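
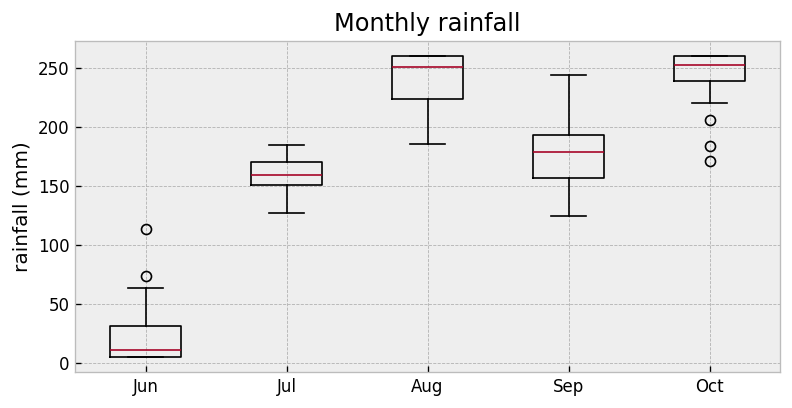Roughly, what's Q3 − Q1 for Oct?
≈ 20

Q3 ≈ 260, Q1 ≈ 240; IQR ≈ 20.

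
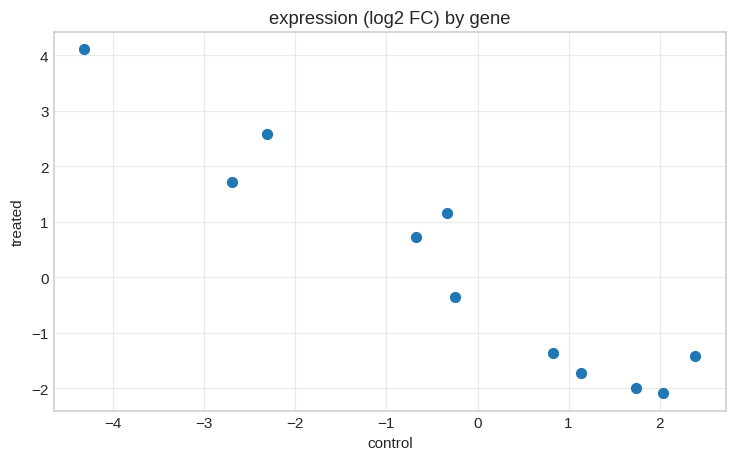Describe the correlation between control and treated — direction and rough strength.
negative, strong

Points are negatively correlated; strong (|r| ≈ 1.0).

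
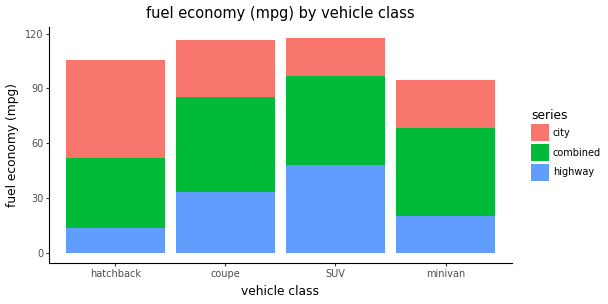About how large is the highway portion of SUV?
highway top ≈ 50, bottom ≈ 0; segment ≈ 50.

≈ 50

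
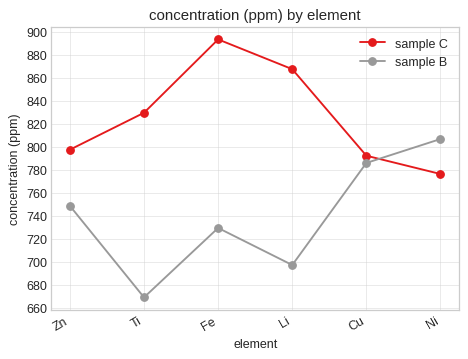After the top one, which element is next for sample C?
Li

Top 3 for sample C: Fe ≈ 900, Li ≈ 860, Ti ≈ 820.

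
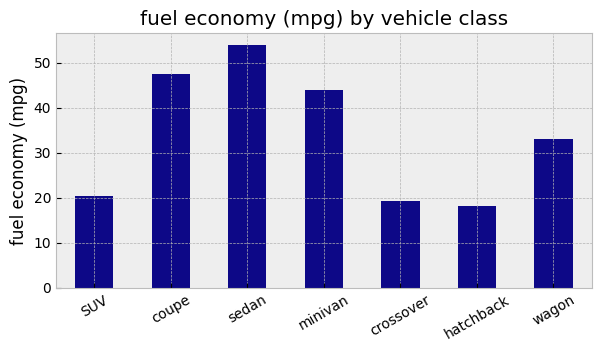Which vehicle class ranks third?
minivan

Top 4: sedan ≈ 55, coupe ≈ 50, minivan ≈ 45, wagon ≈ 35.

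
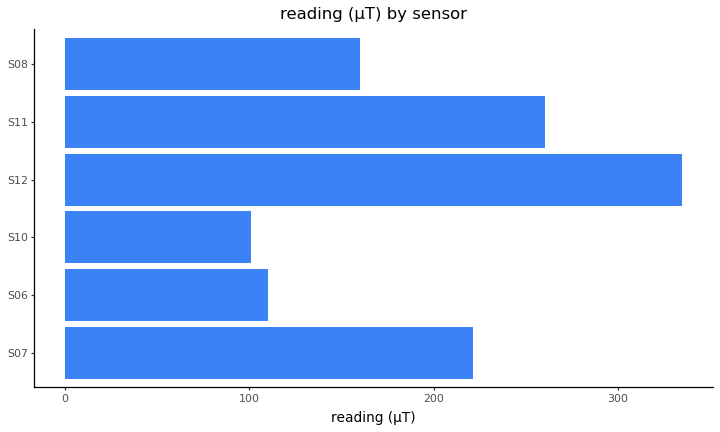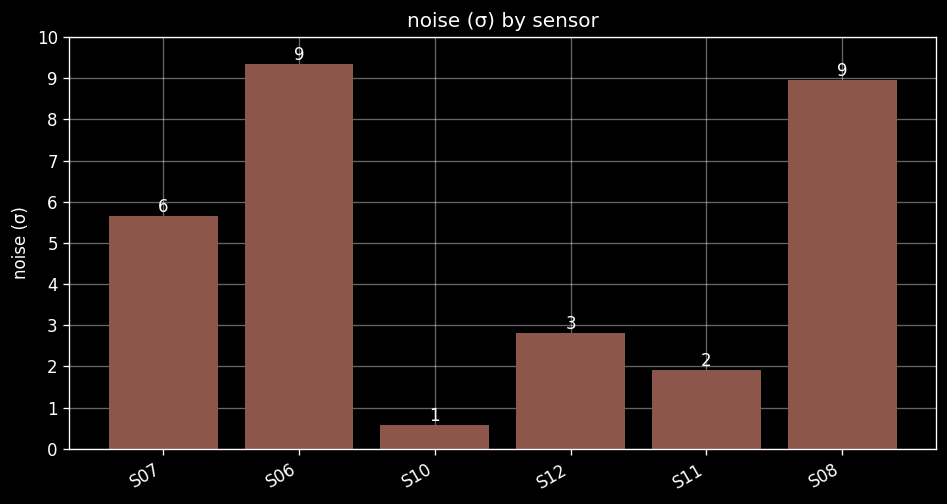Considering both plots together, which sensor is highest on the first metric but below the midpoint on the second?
S12

Chart 2 median noise (σ) ≈ 4; below-median sensors: S10, S12, S11. Among those, S12 has the highest reading (µT) (≈ 350).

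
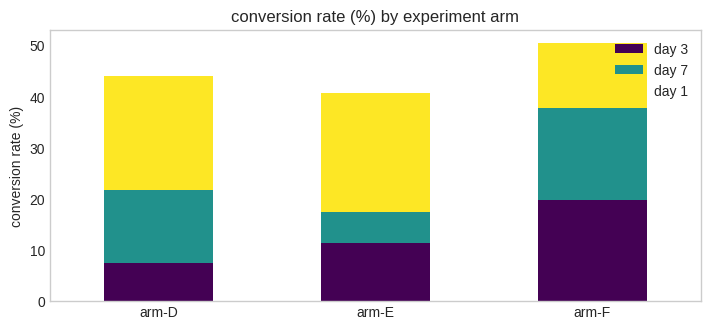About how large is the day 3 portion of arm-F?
≈ 20

day 3 top ≈ 20, bottom ≈ 0; segment ≈ 20.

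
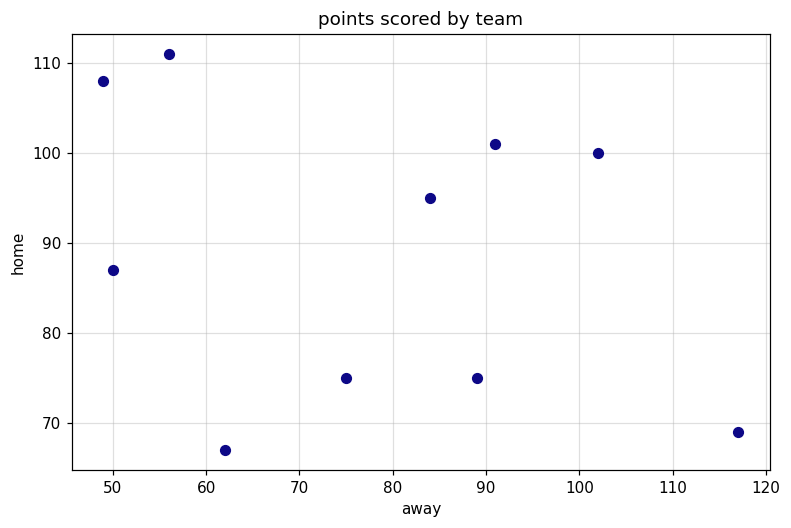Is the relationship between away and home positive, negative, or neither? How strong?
negative, weak

Points are negatively correlated; weak (|r| ≈ 0.3).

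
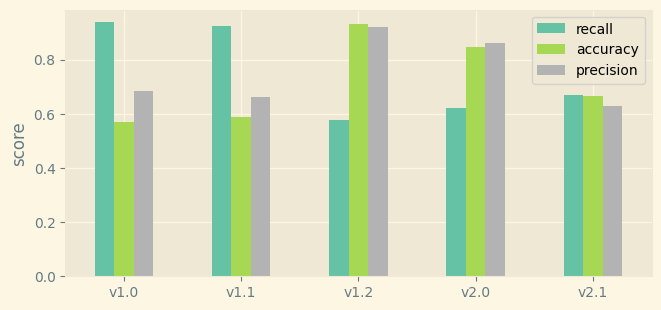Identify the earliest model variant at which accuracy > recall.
v1.1: accuracy ≈ 0.6 vs recall ≈ 0.9 (not yet); v1.2: accuracy ≈ 0.9 vs recall ≈ 0.6 (first crossover).

v1.2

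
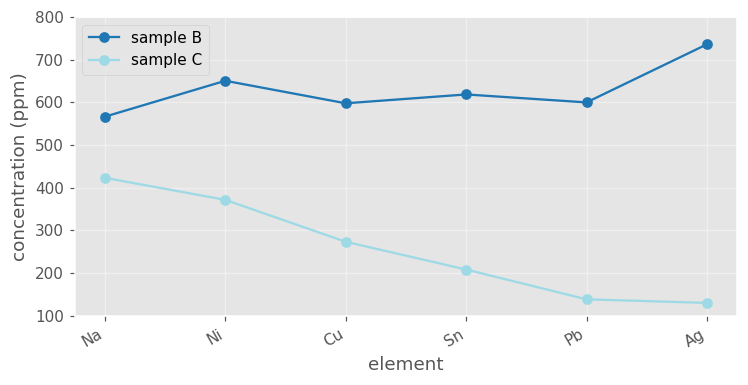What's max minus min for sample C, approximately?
≈ 300

Max Na ≈ 400, min Ag ≈ 100; range ≈ 300.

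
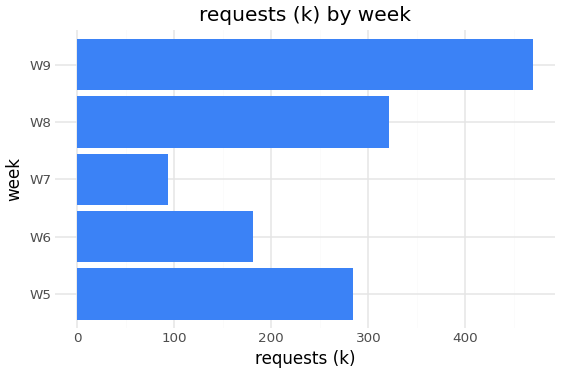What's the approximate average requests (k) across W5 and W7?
≈ 200

(300 + 100) / 2 ≈ 200.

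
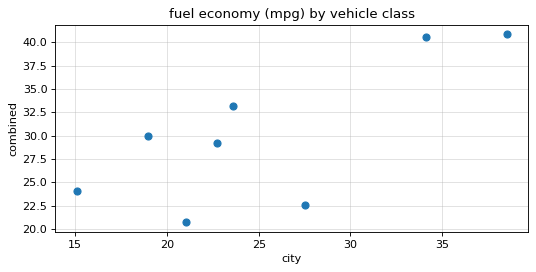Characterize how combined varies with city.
Points are positively correlated; strong (|r| ≈ 0.8).

positive, strong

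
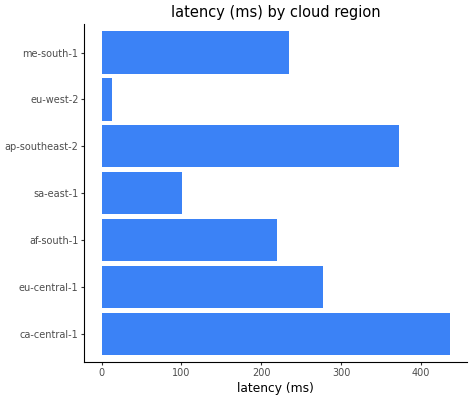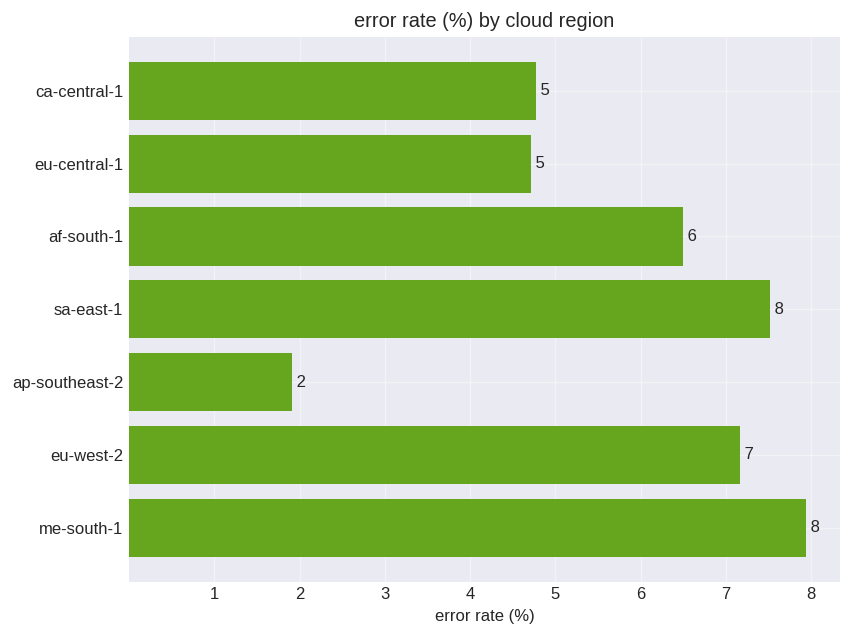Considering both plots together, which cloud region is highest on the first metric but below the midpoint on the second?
ca-central-1

Chart 2 median error rate (%) ≈ 6; below-median cloud regions: ca-central-1, eu-central-1, ap-southeast-2. Among those, ca-central-1 has the highest latency (ms) (≈ 450).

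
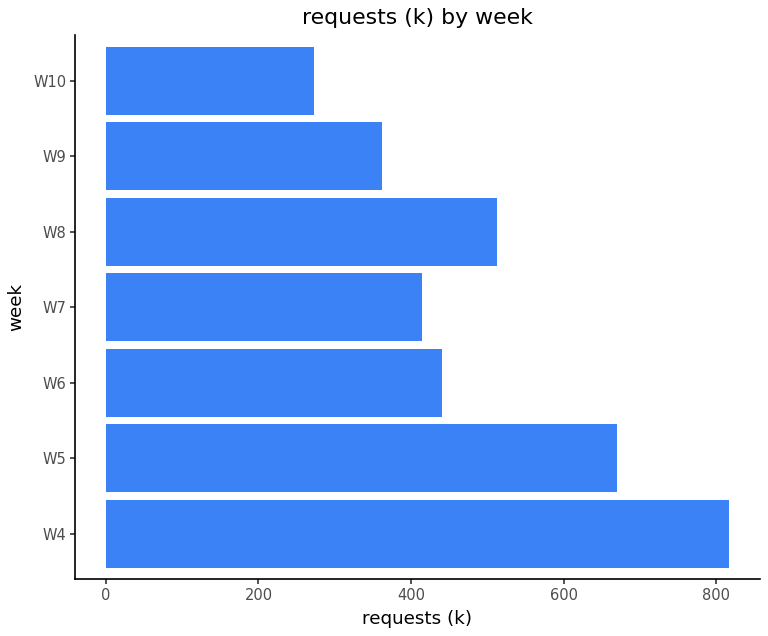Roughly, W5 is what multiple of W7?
W5 ≈ 700, W7 ≈ 400; 700/400 ≈ 1.75.

≈ 1.75×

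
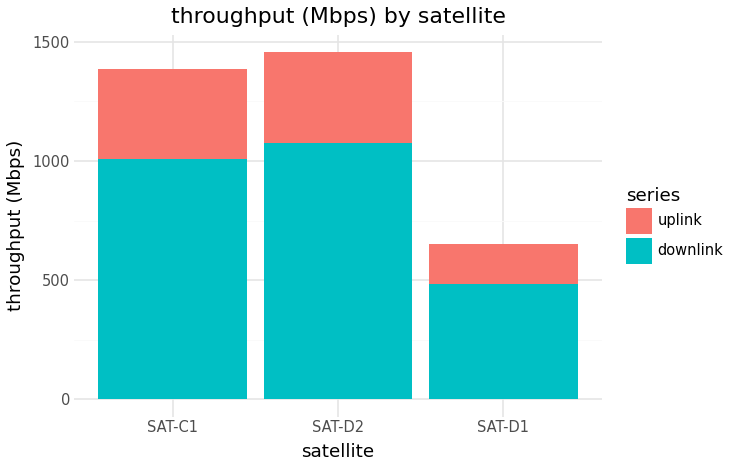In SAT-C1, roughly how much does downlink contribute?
downlink top ≈ 1000, bottom ≈ 0; segment ≈ 1000.

≈ 1000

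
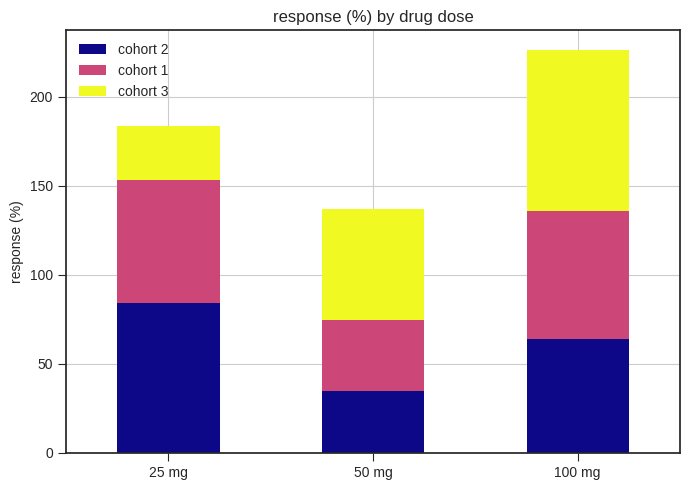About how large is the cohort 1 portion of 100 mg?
≈ 80

cohort 1 top ≈ 140, bottom ≈ 60; segment ≈ 80.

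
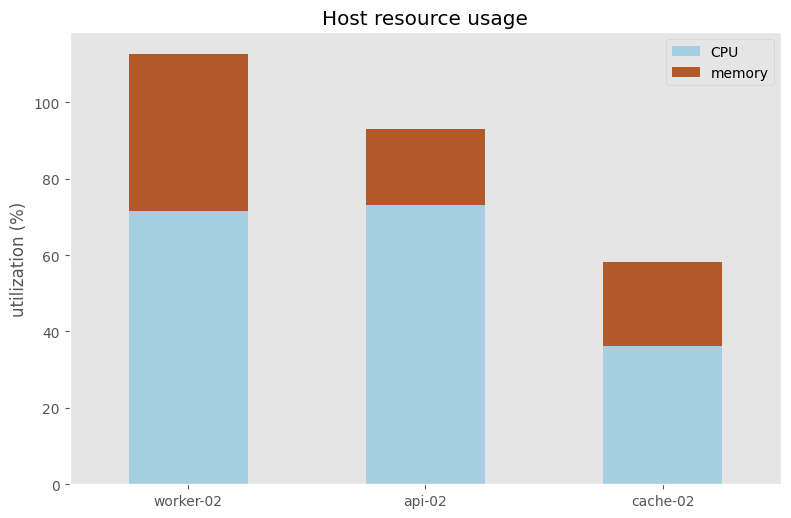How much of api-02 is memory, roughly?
memory top ≈ 90, bottom ≈ 70; segment ≈ 20.

≈ 20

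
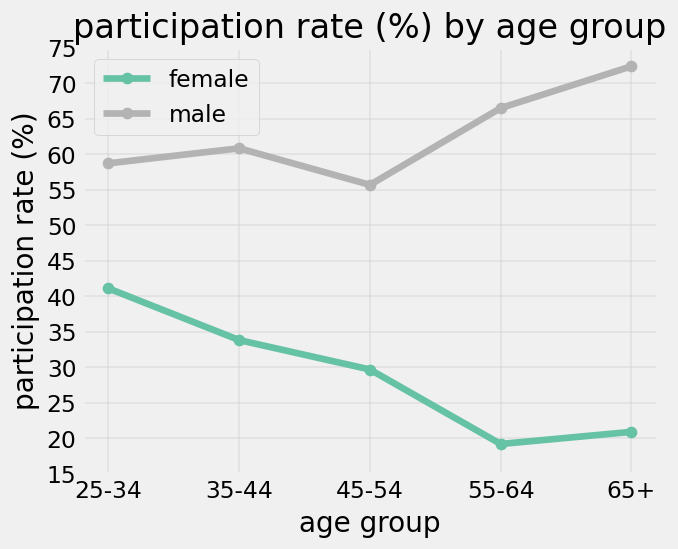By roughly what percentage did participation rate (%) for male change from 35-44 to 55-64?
≈ +8.3%

35-44 ≈ 60, 55-64 ≈ 65; (65 − 60) / 60 ≈ +8.3%.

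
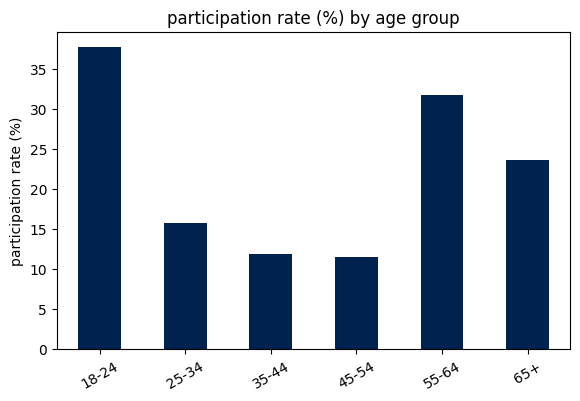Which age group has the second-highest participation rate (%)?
Top 3: 18-24 ≈ 40, 55-64 ≈ 30, 65+ ≈ 25.

55-64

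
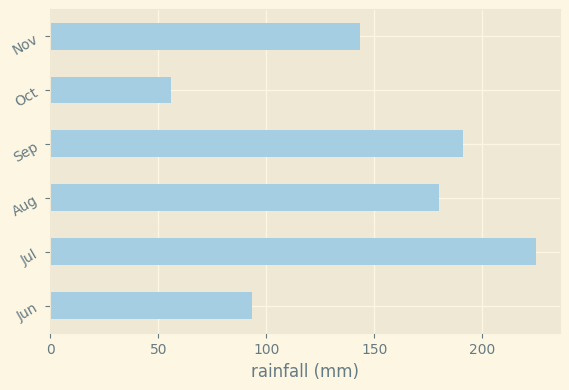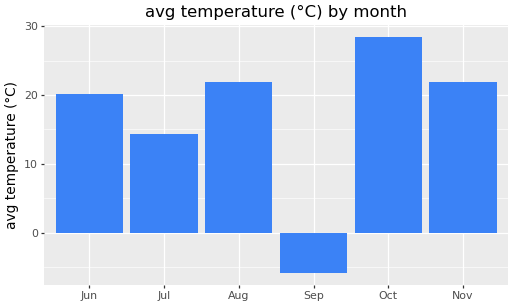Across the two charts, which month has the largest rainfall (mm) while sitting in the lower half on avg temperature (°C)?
Jul

Chart 2 median avg temperature (°C) ≈ 20; below-median months: Jun, Jul, Sep. Among those, Jul has the highest rainfall (mm) (≈ 225).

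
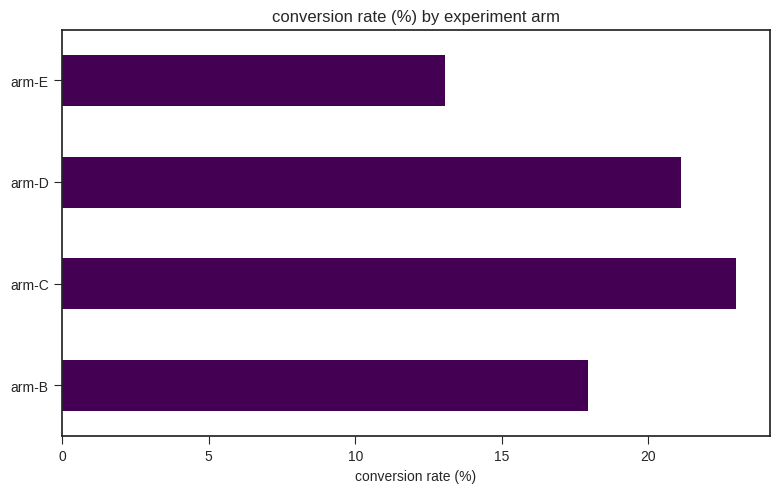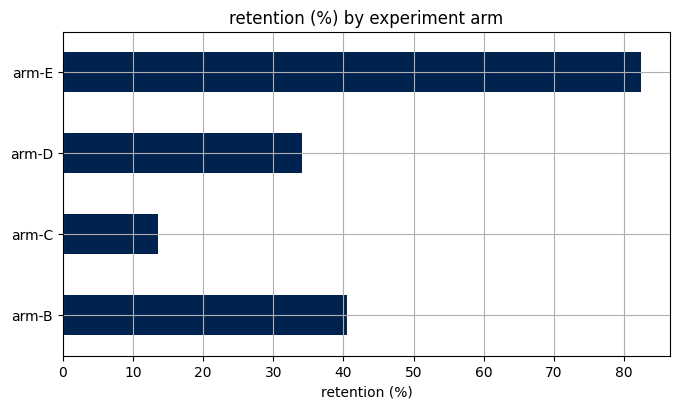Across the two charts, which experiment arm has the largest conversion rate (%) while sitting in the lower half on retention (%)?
arm-C

Chart 2 median retention (%) ≈ 40; below-median experiment arms: arm-C, arm-D. Among those, arm-C has the highest conversion rate (%) (≈ 25).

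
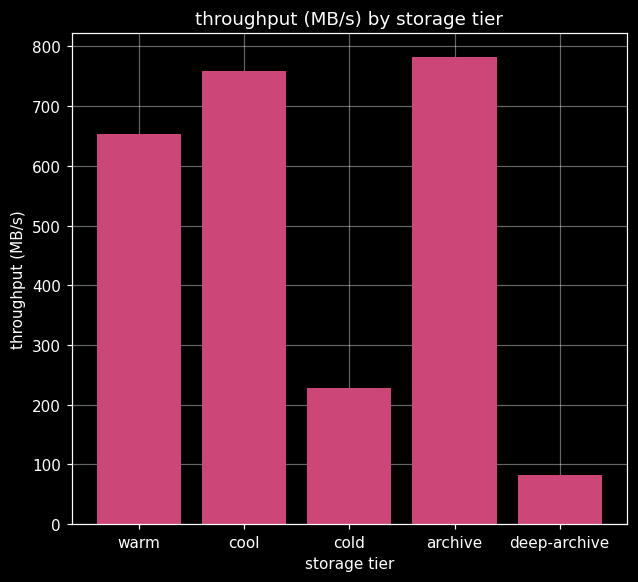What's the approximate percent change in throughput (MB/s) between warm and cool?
warm ≈ 700, cool ≈ 800; (800 − 700) / 700 ≈ +14.3%.

≈ +14.3%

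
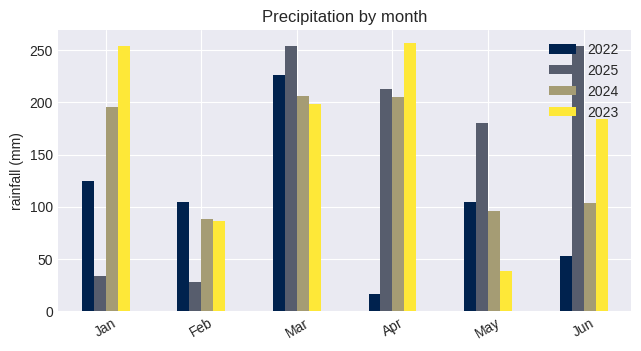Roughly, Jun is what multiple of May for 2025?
≈ 1.43×

Jun ≈ 250, May ≈ 175; 250/175 ≈ 1.43.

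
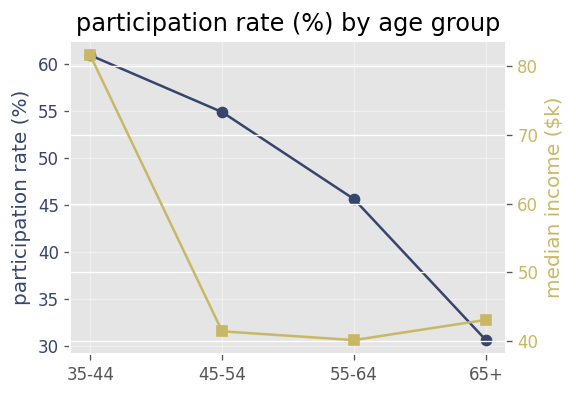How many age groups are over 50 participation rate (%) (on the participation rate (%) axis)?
Above 50: 35-44, 45-54.

2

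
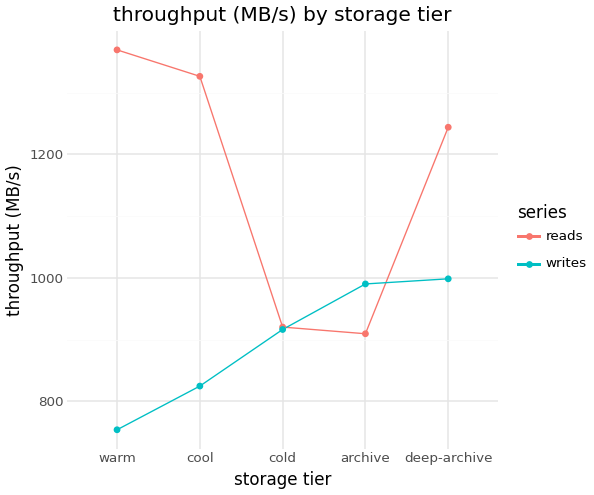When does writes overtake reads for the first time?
cold: writes ≈ 900 vs reads ≈ 900 (not yet); archive: writes ≈ 1000 vs reads ≈ 900 (first crossover).

archive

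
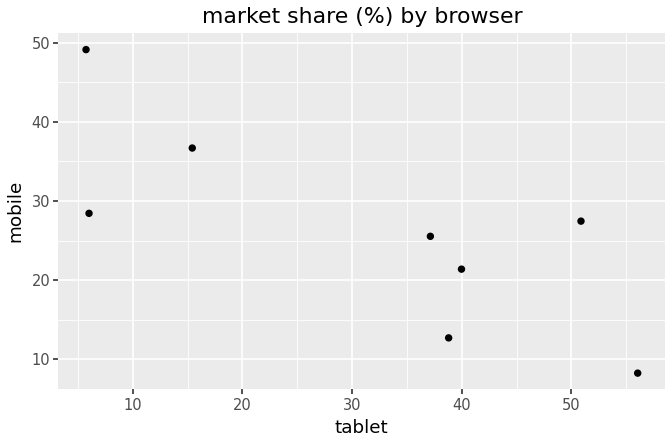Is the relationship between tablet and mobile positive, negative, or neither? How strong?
Points are negatively correlated; strong (|r| ≈ 0.8).

negative, strong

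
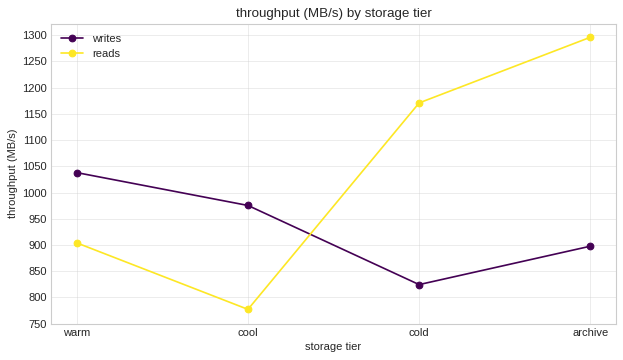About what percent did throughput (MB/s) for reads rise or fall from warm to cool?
warm ≈ 900, cool ≈ 800; (800 − 900) / 900 ≈ -11.1%.

≈ -11.1%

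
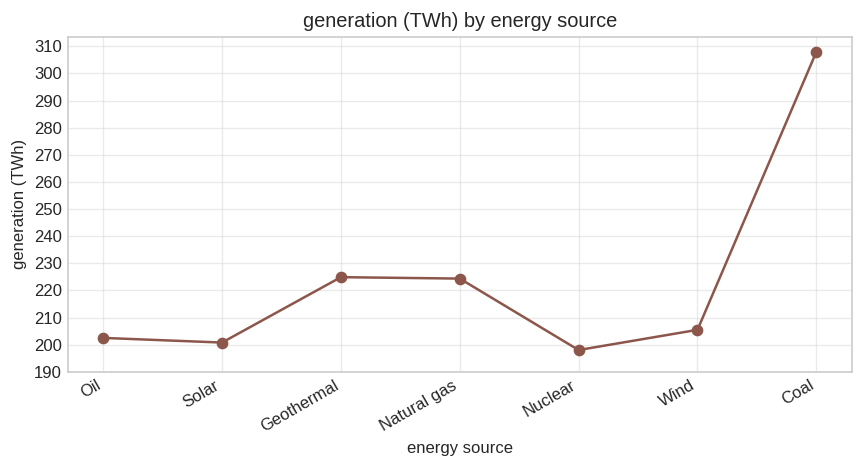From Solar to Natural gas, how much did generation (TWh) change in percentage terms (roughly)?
≈ +10%

Solar ≈ 200, Natural gas ≈ 220; (220 − 200) / 200 ≈ +10%.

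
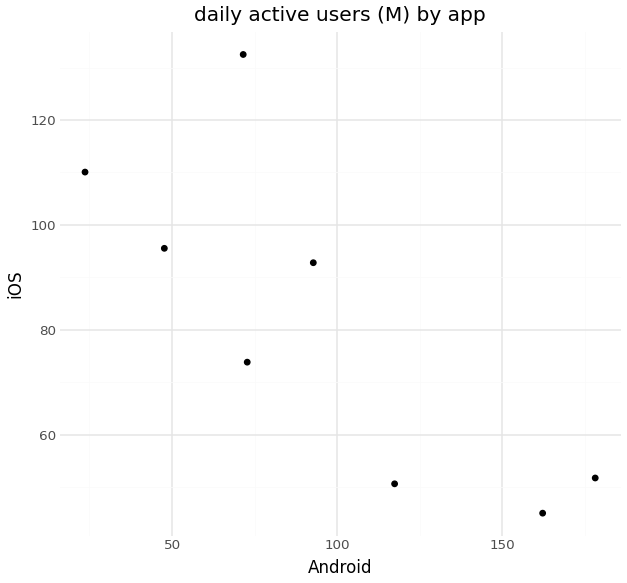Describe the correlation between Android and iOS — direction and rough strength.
Points are negatively correlated; strong (|r| ≈ 0.8).

negative, strong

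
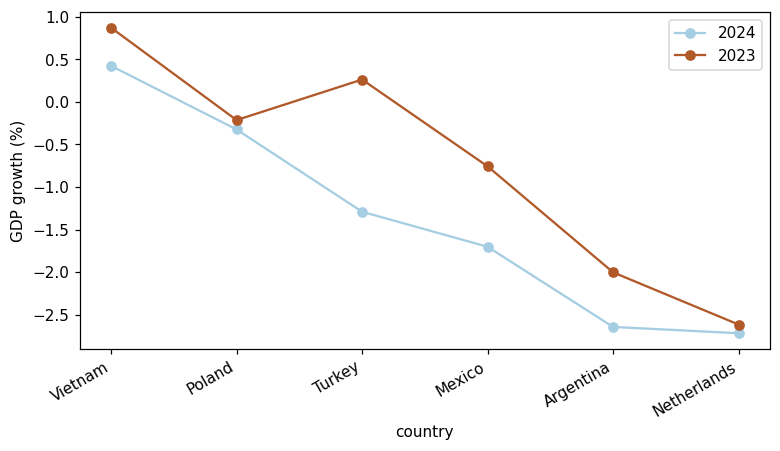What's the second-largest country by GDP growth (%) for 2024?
Poland

Top 3 for 2024: Vietnam ≈ 0.5, Poland ≈ -0.5, Turkey ≈ -1.5.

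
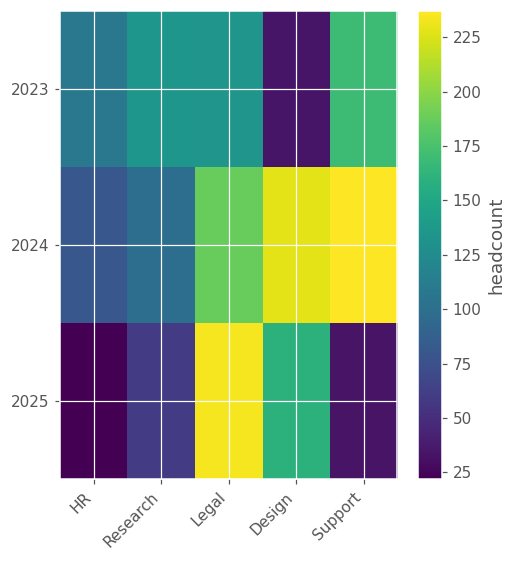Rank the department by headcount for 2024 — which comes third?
Top 4 for 2024: Support ≈ 240, Design ≈ 220, Legal ≈ 180, Research ≈ 100.

Legal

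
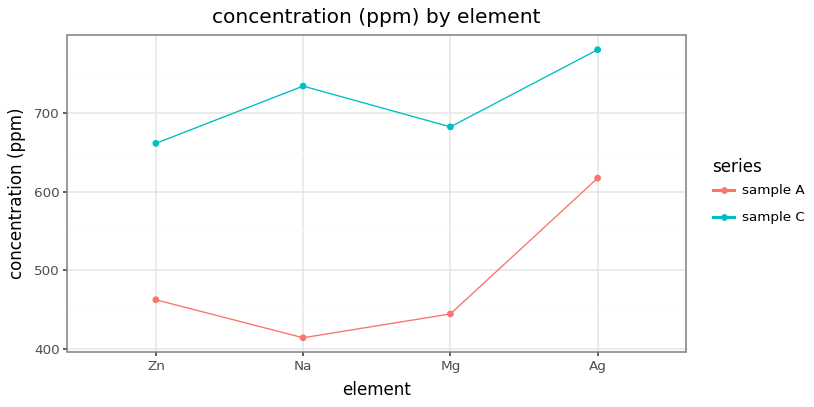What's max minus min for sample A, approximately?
Max Ag ≈ 600, min Na ≈ 400; range ≈ 200.

≈ 200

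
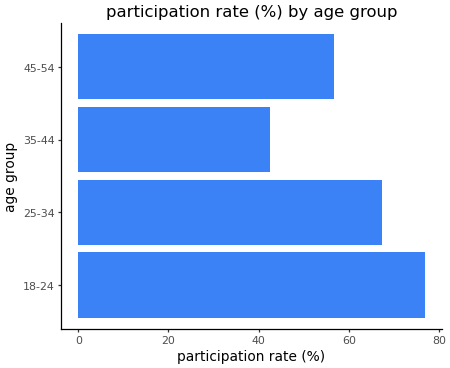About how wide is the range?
≈ 40

Max 18-24 ≈ 80, min 35-44 ≈ 40; range ≈ 40.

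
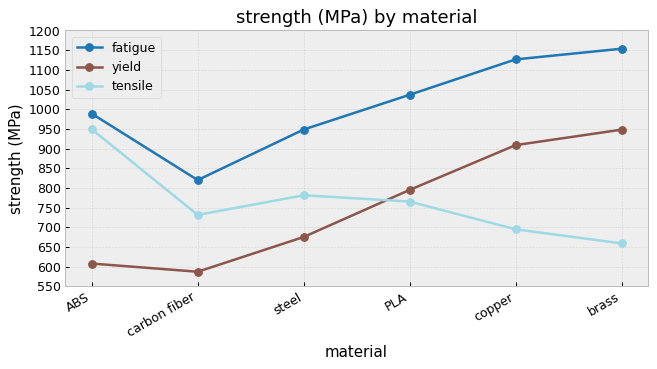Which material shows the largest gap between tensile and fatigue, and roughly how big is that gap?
brass, ≈ 500 MPa

brass: tensile ≈ 650, fatigue ≈ 1150 → gap ≈ 500. Next-largest (copper) is only ≈ 450.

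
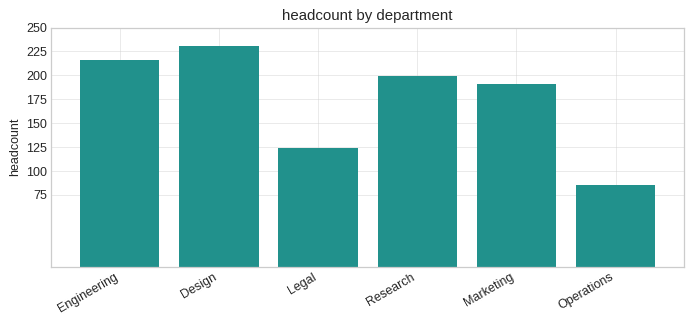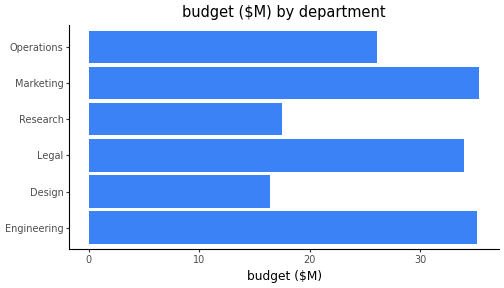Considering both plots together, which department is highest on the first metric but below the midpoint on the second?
Design

Chart 2 median budget ($M) ≈ 30; below-median departments: Design, Research, Operations. Among those, Design has the highest headcount (≈ 225).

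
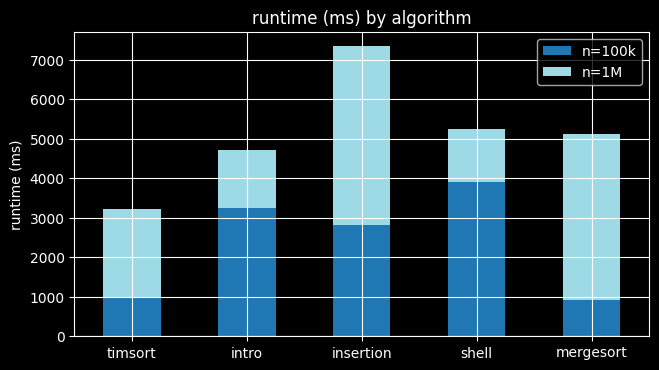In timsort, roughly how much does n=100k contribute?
n=100k top ≈ 1000, bottom ≈ 0; segment ≈ 1000.

≈ 1000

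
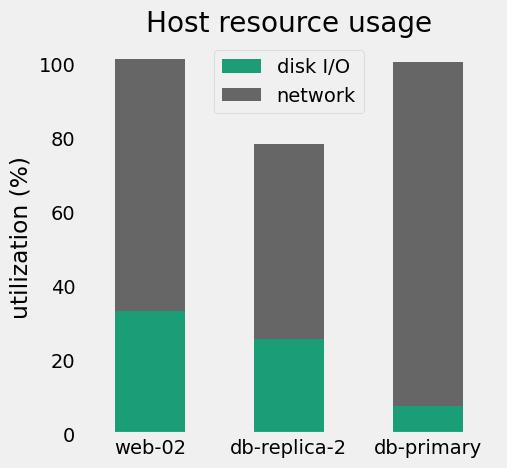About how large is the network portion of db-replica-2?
≈ 50

network top ≈ 80, bottom ≈ 30; segment ≈ 50.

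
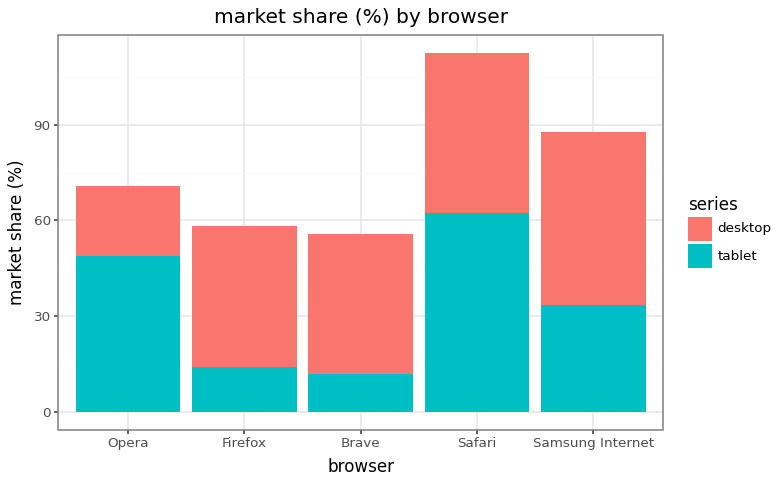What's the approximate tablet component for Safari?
tablet top ≈ 60, bottom ≈ 0; segment ≈ 60.

≈ 60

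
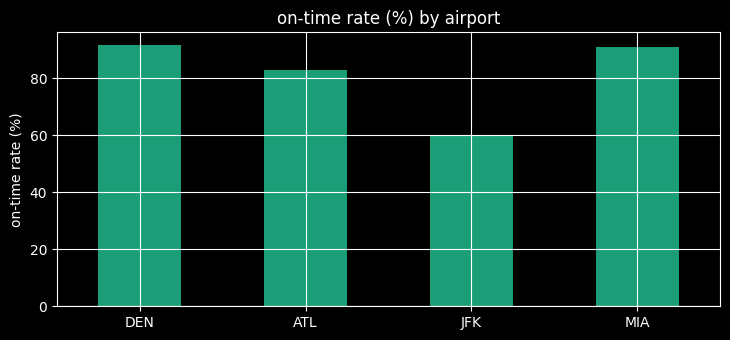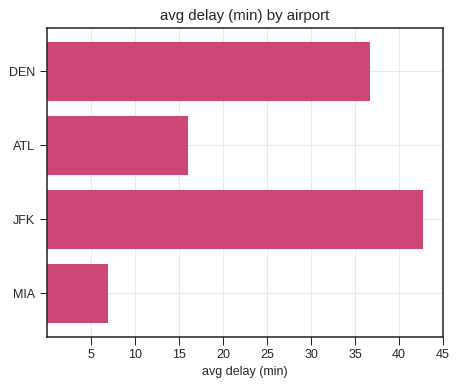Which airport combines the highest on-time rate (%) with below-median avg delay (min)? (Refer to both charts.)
MIA

Chart 2 median avg delay (min) ≈ 25; below-median airports: ATL, MIA. Among those, MIA has the highest on-time rate (%) (≈ 90).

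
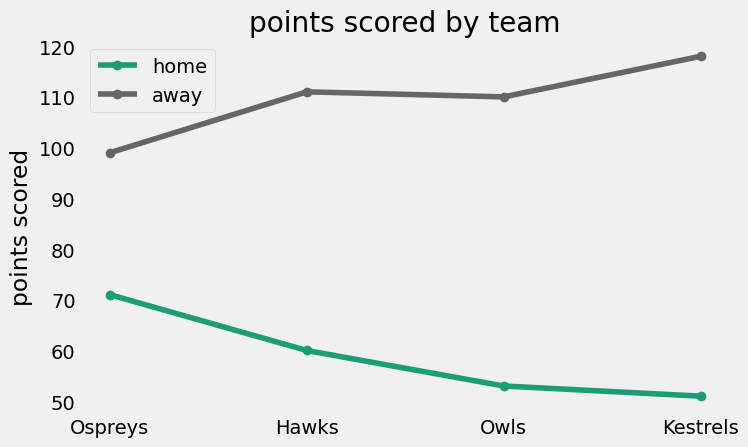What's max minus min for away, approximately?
Max Kestrels ≈ 120, min Ospreys ≈ 100; range ≈ 20.

≈ 20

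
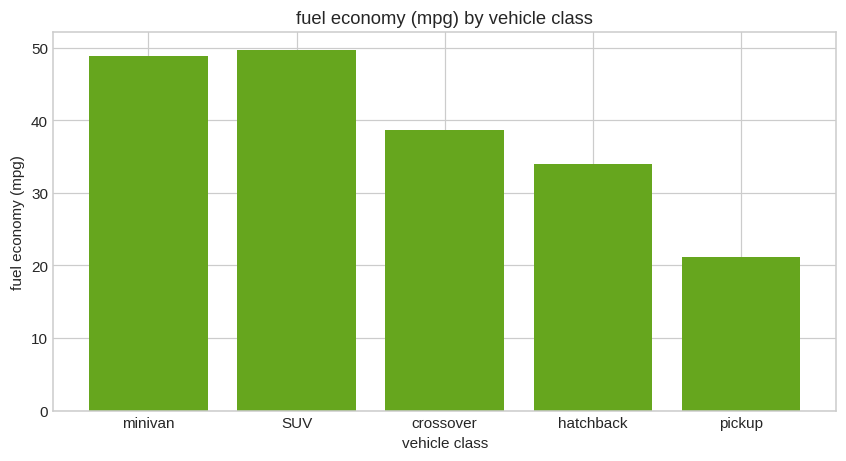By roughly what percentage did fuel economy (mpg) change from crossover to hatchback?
≈ -12.5%

crossover ≈ 40, hatchback ≈ 35; (35 − 40) / 40 ≈ -12.5%.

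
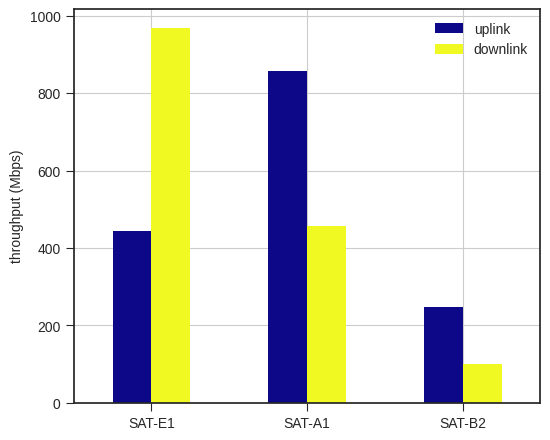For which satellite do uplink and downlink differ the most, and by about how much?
SAT-E1: uplink ≈ 400, downlink ≈ 1000 → gap ≈ 600. Next-largest (SAT-A1) is only ≈ 400.

SAT-E1, ≈ 600 Mbps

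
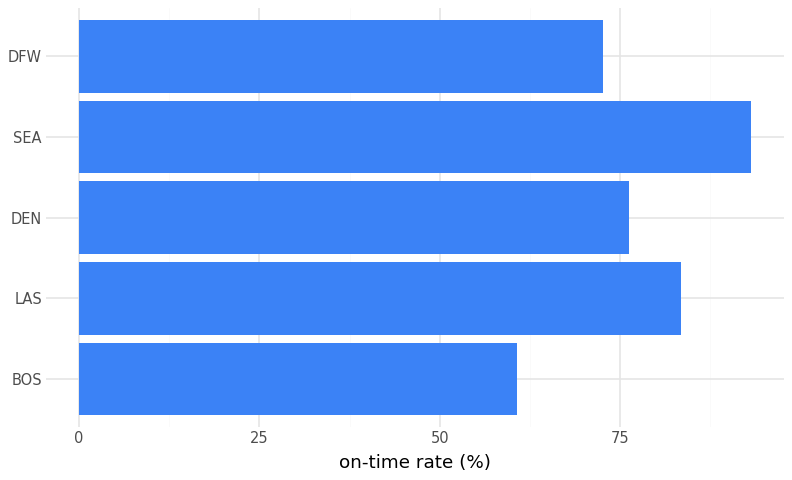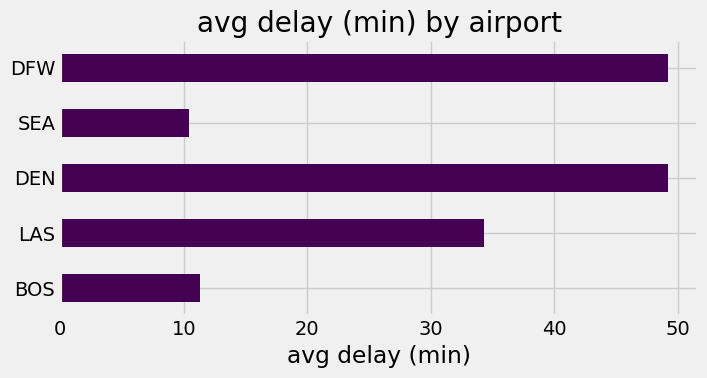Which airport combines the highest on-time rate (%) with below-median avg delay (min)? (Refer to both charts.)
Chart 2 median avg delay (min) ≈ 35; below-median airports: BOS, SEA. Among those, SEA has the highest on-time rate (%) (≈ 90).

SEA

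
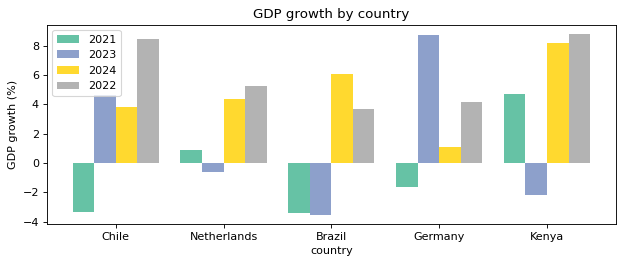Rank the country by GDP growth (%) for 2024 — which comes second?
Top 3 for 2024: Kenya ≈ 8, Brazil ≈ 6, Netherlands ≈ 4.

Brazil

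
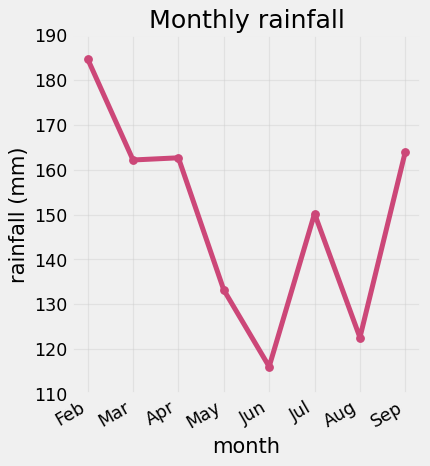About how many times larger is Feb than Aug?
≈ 1.5×

Feb ≈ 180, Aug ≈ 120; 180/120 ≈ 1.5.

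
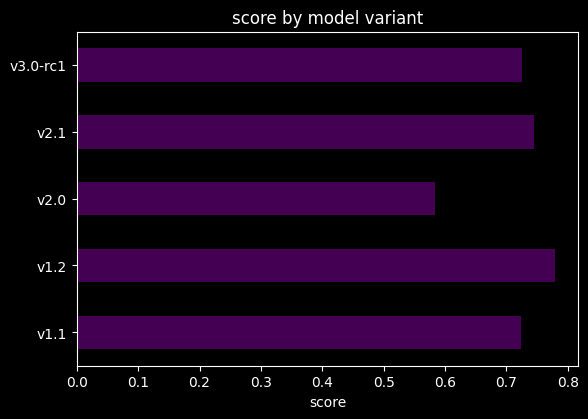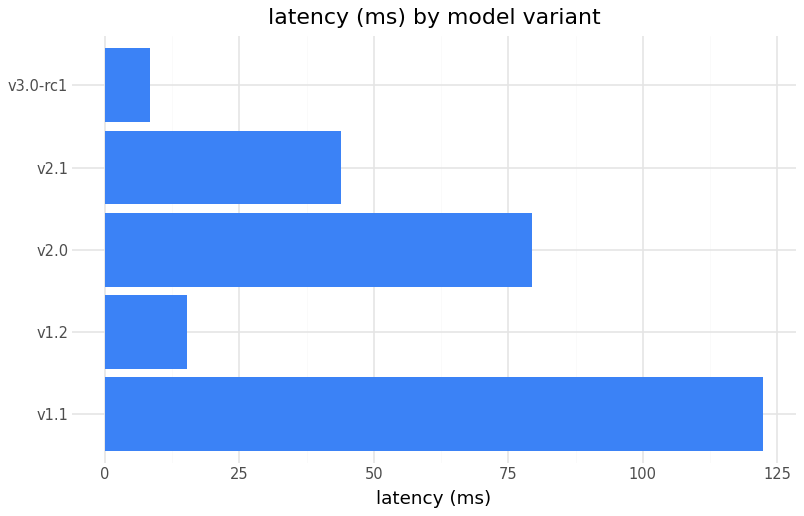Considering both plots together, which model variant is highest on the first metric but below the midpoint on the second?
Chart 2 median latency (ms) ≈ 40; below-median model variants: v1.2, v3.0-rc1. Among those, v1.2 has the highest score (≈ 0.8).

v1.2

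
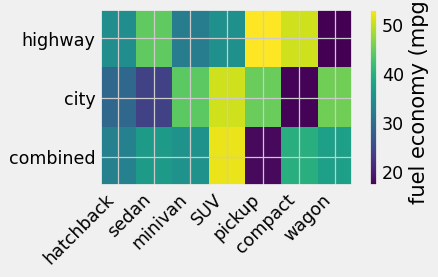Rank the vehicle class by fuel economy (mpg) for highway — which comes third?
Top 4 for highway: pickup ≈ 55, compact ≈ 50, sedan ≈ 45, SUV ≈ 35.

sedan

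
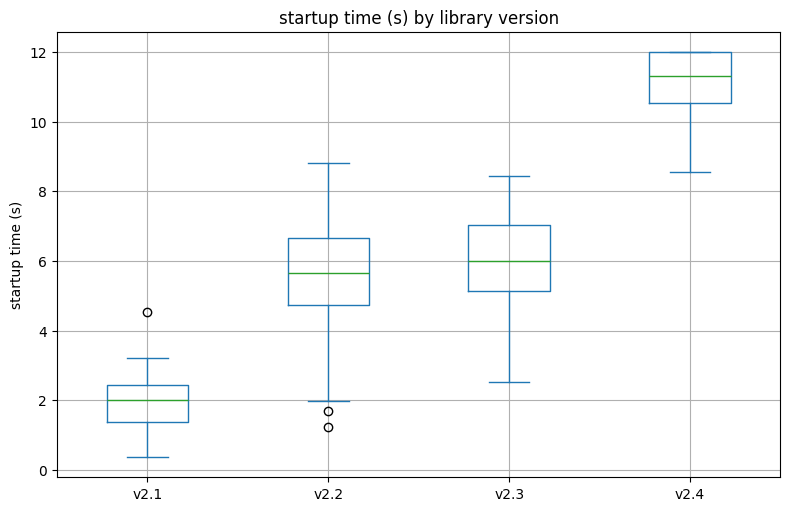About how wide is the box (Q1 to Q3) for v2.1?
Q3 ≈ 2, Q1 ≈ 1; IQR ≈ 1.

≈ 1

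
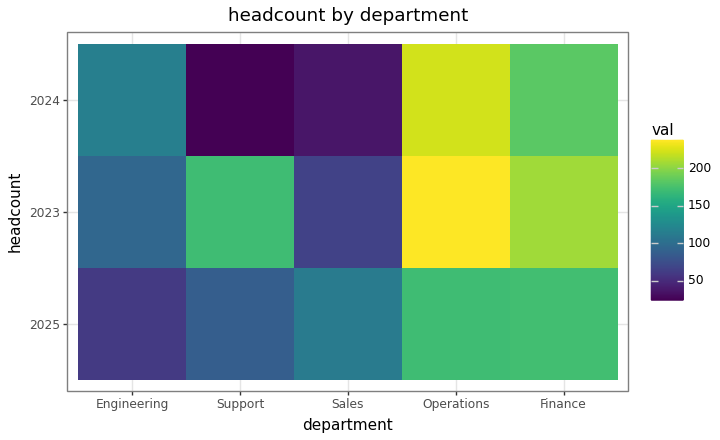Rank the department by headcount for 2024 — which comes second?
Finance

Top 3 for 2024: Operations ≈ 220, Finance ≈ 180, Engineering ≈ 120.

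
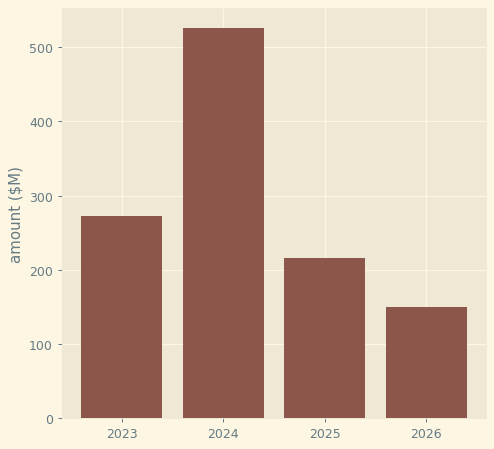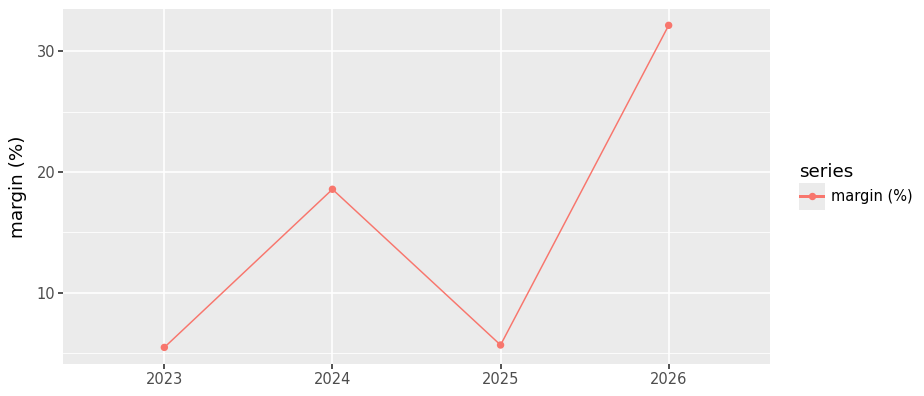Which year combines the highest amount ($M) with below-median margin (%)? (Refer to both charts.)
Chart 2 median margin (%) ≈ 10; below-median years: 2023, 2025. Among those, 2023 has the highest amount ($M) (≈ 250).

2023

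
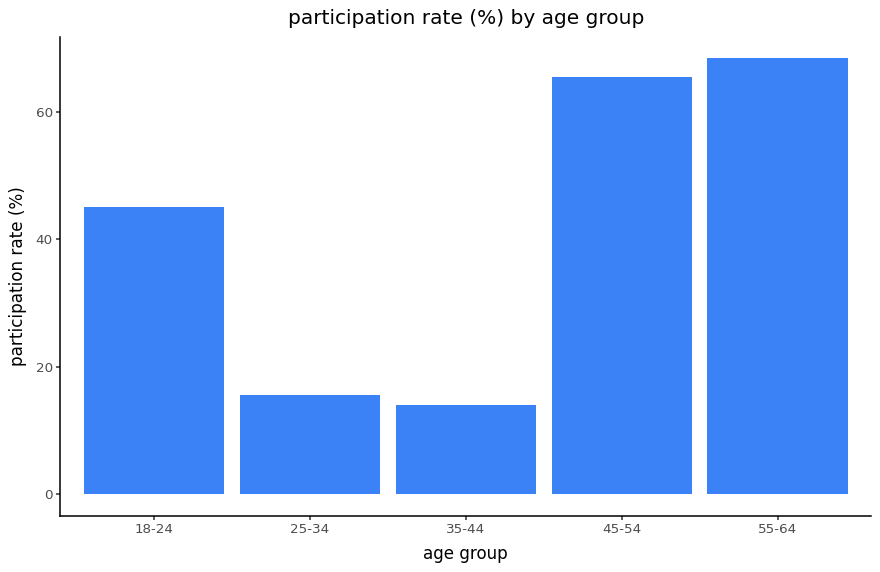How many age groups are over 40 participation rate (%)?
Above 40: 18-24, 45-54, 55-64.

3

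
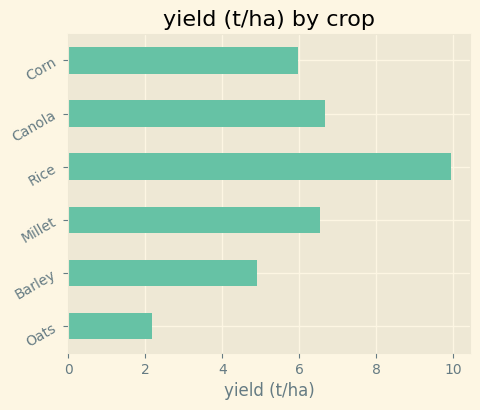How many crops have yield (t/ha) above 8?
1

Above 8: Rice.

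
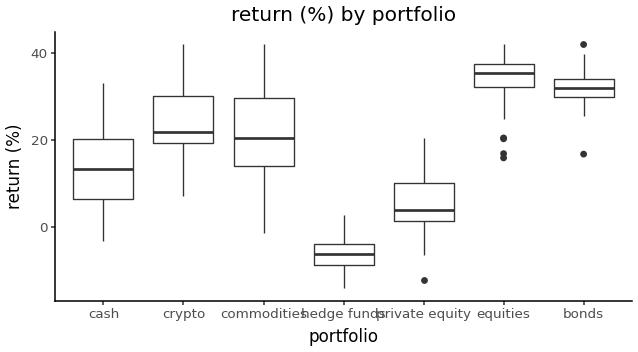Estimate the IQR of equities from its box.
Q3 ≈ 35, Q1 ≈ 30; IQR ≈ 5.

≈ 5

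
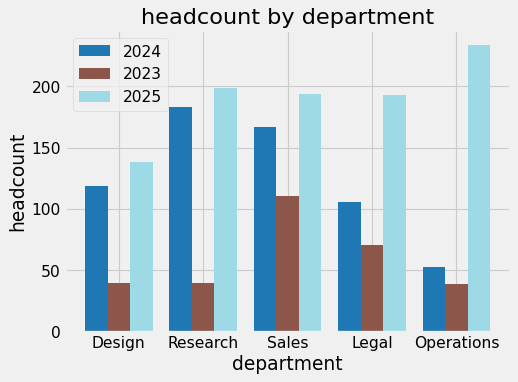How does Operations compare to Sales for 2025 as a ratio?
≈ 1.2×

Operations ≈ 240, Sales ≈ 200; 240/200 ≈ 1.2.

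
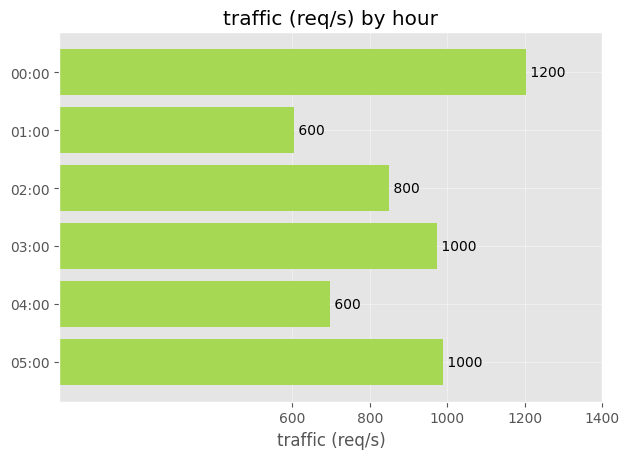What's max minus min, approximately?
Max 00:00 ≈ 1200, min 01:00 ≈ 600; range ≈ 600.

≈ 600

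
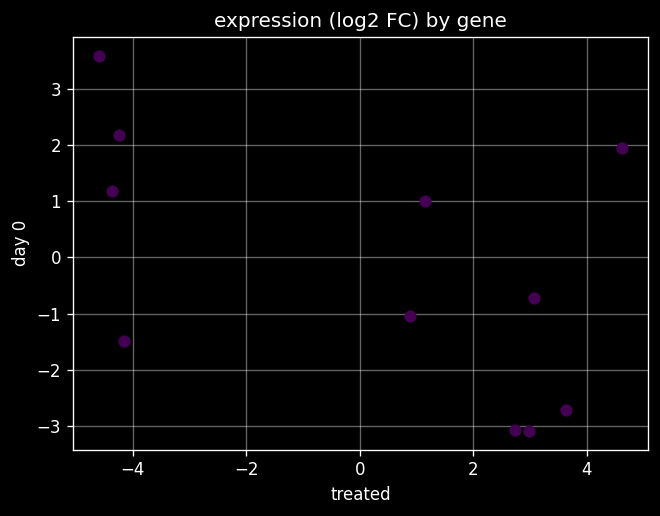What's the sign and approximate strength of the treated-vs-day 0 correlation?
negative, moderate

Points are negatively correlated; moderate (|r| ≈ 0.5).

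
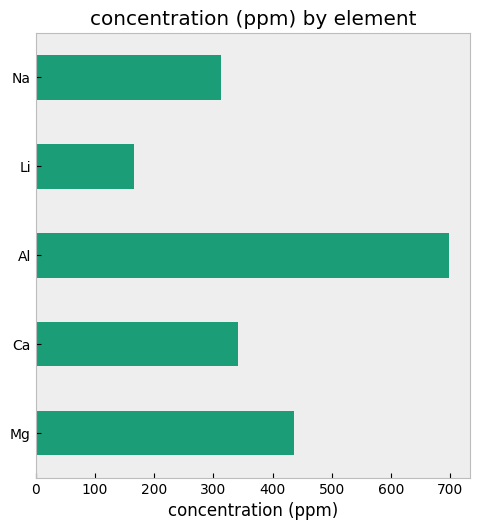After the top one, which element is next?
Mg

Top 3: Al ≈ 700, Mg ≈ 400, Ca ≈ 300.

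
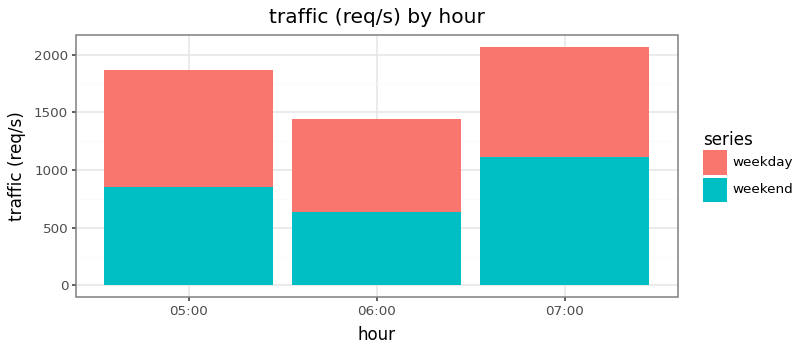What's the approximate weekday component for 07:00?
≈ 800

weekday top ≈ 2000, bottom ≈ 1200; segment ≈ 800.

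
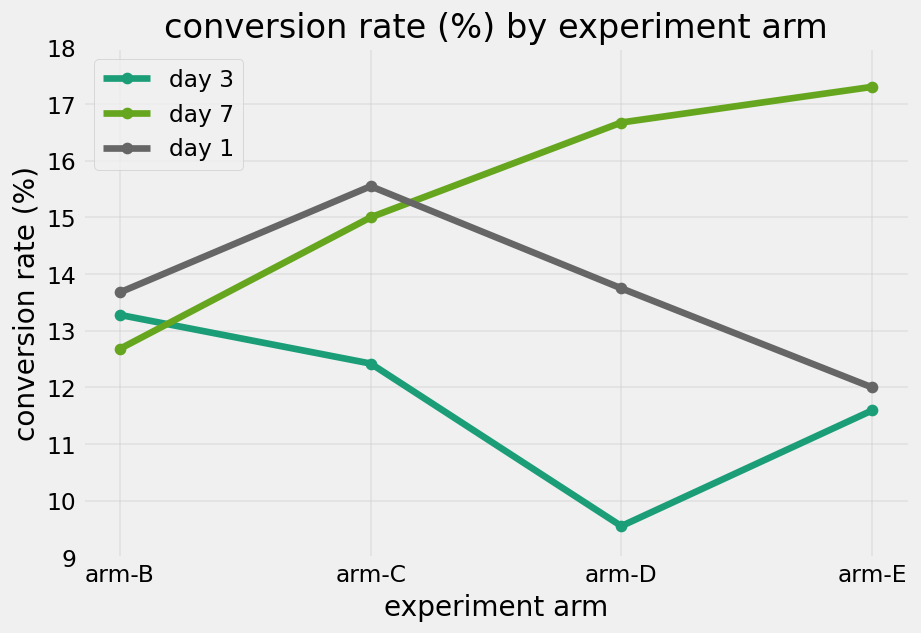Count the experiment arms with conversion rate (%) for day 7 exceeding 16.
Above 16: arm-D, arm-E.

2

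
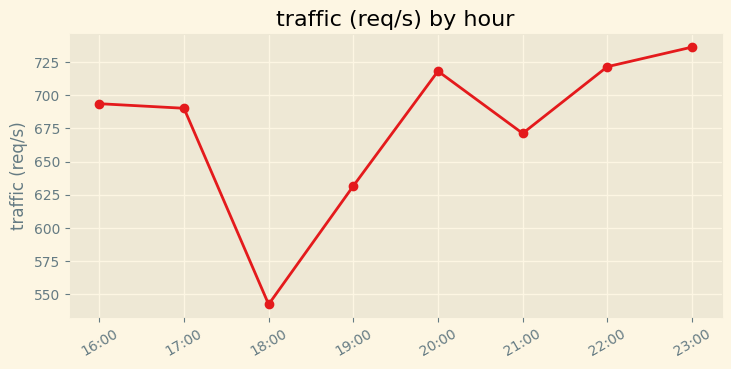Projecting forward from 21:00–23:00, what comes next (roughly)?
Last three: 680, 720, 740 → slope ≈ 30/step → next ≈ 770.

≈ 770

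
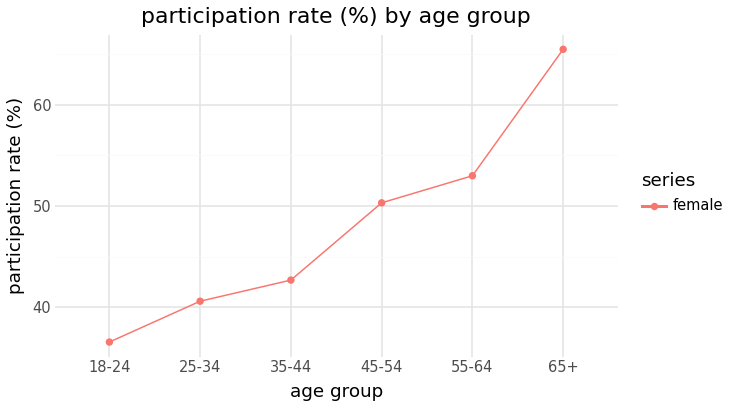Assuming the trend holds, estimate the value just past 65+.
≈ 72.5

Last three: 50, 55, 65 → slope ≈ 7.5/step → next ≈ 72.5.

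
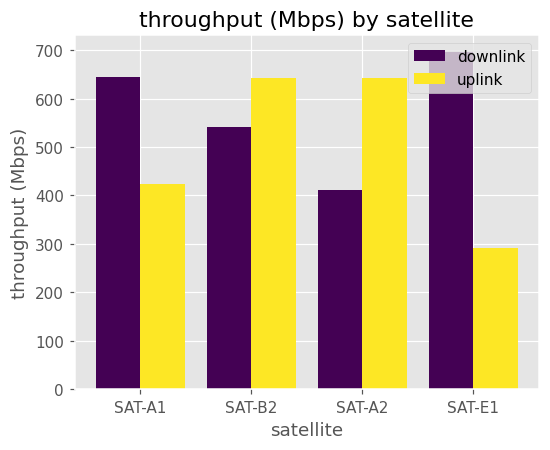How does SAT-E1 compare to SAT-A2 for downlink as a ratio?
SAT-E1 ≈ 700, SAT-A2 ≈ 400; 700/400 ≈ 1.75.

≈ 1.75×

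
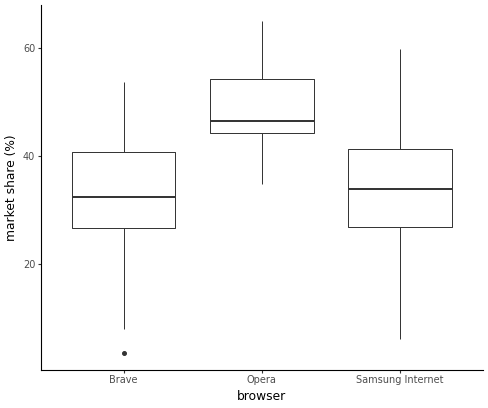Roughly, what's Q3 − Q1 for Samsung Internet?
≈ 16

Q3 ≈ 42, Q1 ≈ 26; IQR ≈ 16.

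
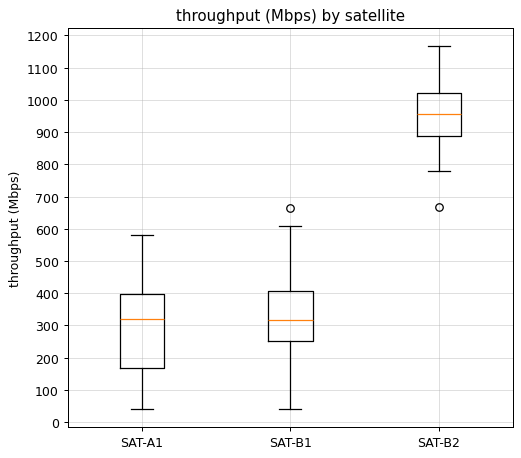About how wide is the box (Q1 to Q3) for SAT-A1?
≈ 200

Q3 ≈ 400, Q1 ≈ 200; IQR ≈ 200.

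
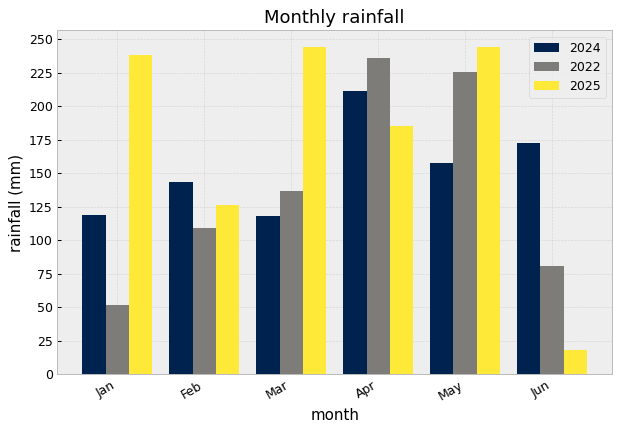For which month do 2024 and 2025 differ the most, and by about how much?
Jun, ≈ 150 mm

Jun: 2024 ≈ 175, 2025 ≈ 25 → gap ≈ 150. Next-largest (Mar) is only ≈ 125.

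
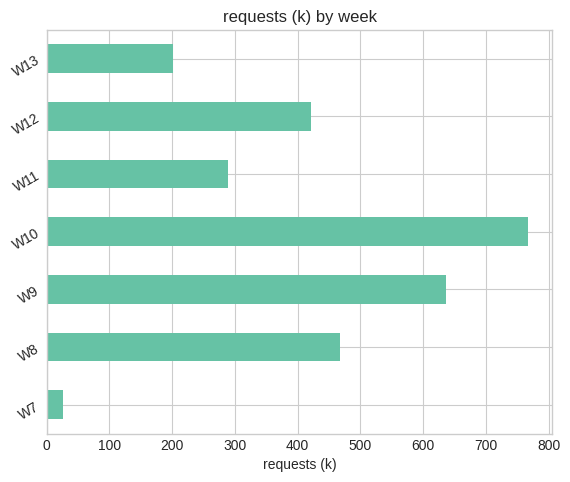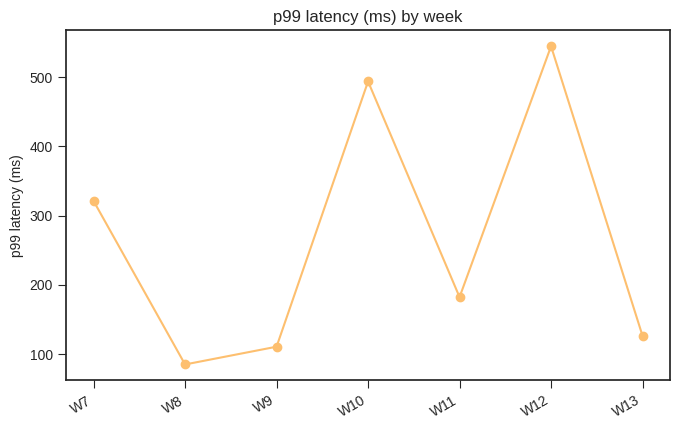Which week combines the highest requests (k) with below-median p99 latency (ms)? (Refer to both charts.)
W9

Chart 2 median p99 latency (ms) ≈ 200; below-median weeks: W8, W9, W13. Among those, W9 has the highest requests (k) (≈ 600).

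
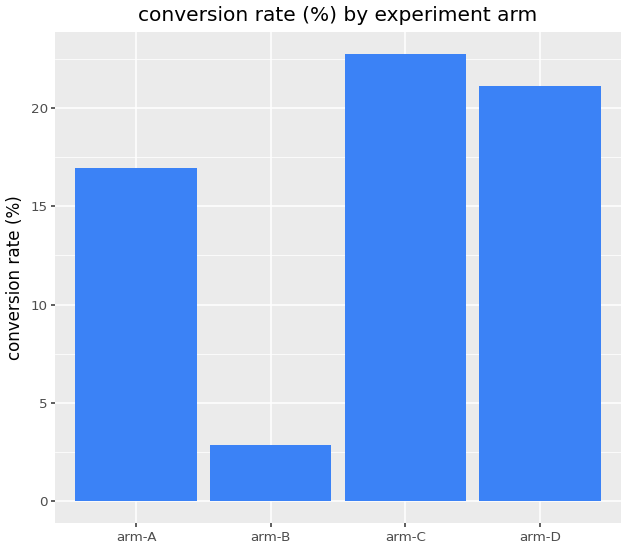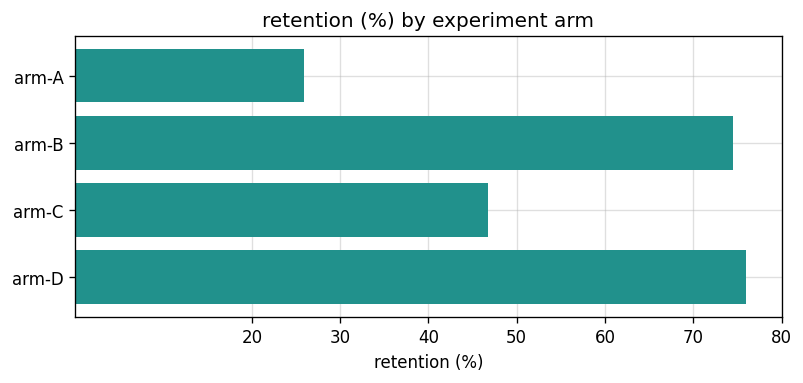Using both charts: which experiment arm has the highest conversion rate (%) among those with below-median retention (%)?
Chart 2 median retention (%) ≈ 60; below-median experiment arms: arm-A, arm-C. Among those, arm-C has the highest conversion rate (%) (≈ 25).

arm-C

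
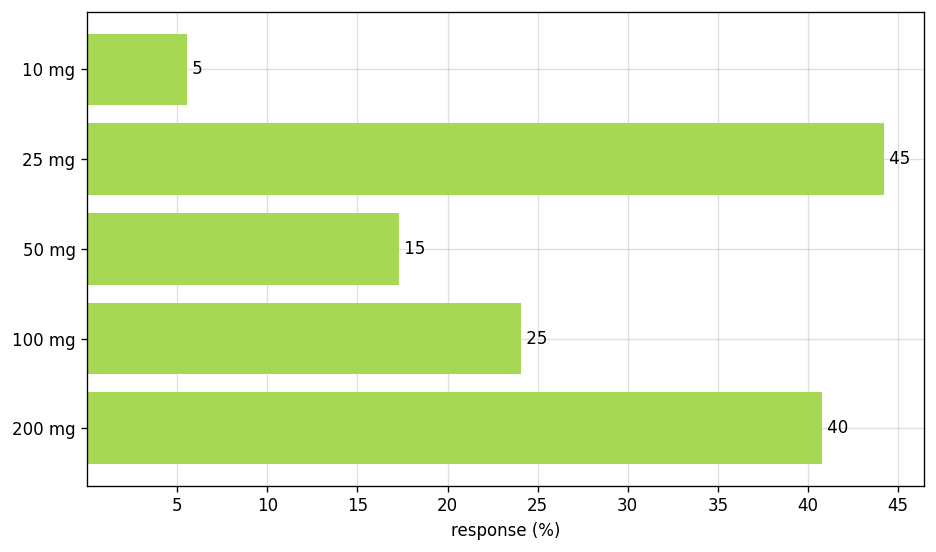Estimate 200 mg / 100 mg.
200 mg ≈ 40, 100 mg ≈ 25; 40/25 ≈ 1.6.

≈ 1.6×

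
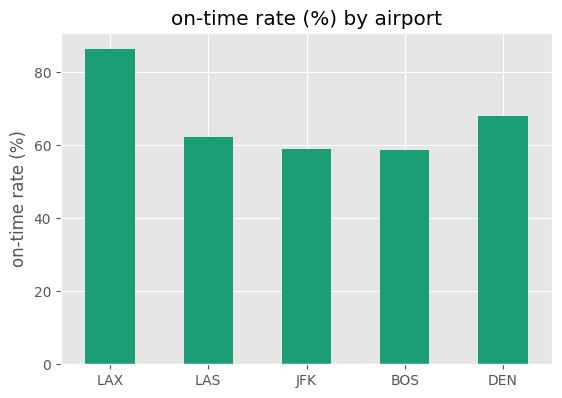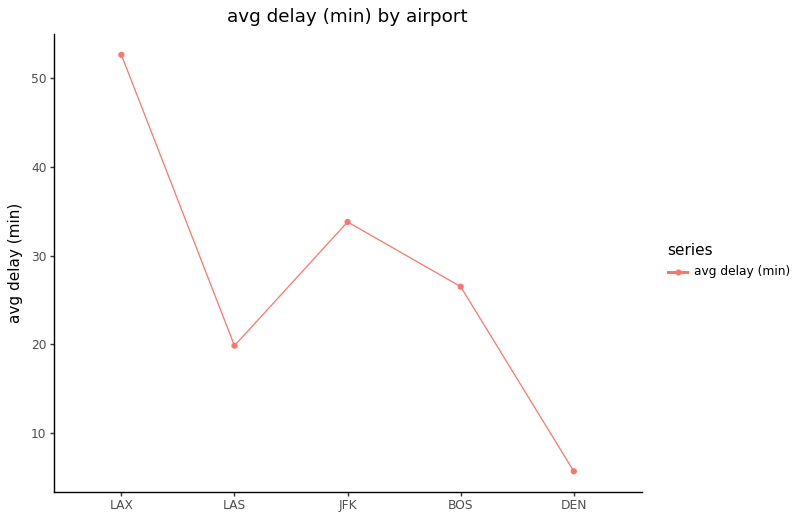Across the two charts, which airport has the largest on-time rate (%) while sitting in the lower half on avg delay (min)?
Chart 2 median avg delay (min) ≈ 25; below-median airports: LAS, DEN. Among those, DEN has the highest on-time rate (%) (≈ 70).

DEN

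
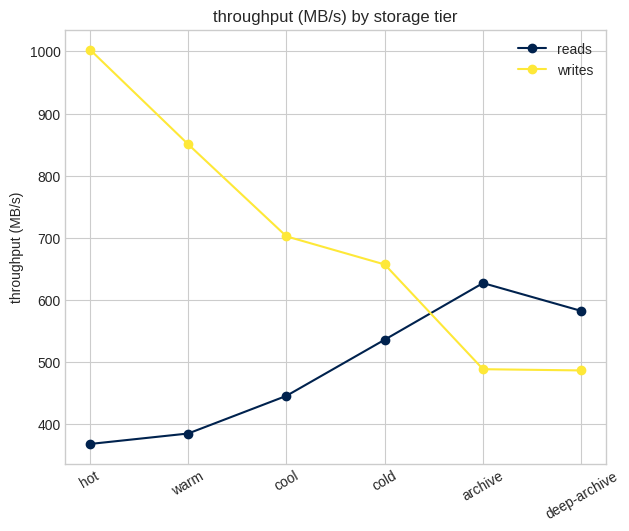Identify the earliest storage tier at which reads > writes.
archive

cold: reads ≈ 500 vs writes ≈ 700 (not yet); archive: reads ≈ 600 vs writes ≈ 500 (first crossover).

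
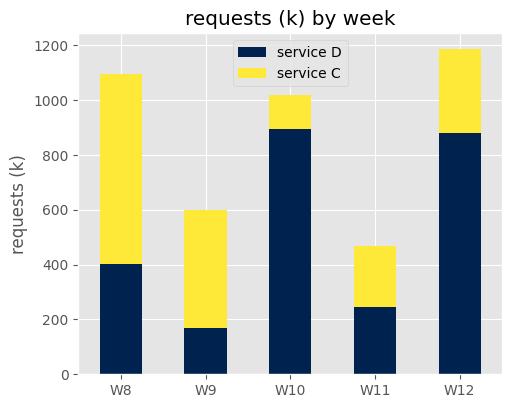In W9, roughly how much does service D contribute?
service D top ≈ 200, bottom ≈ 0; segment ≈ 200.

≈ 200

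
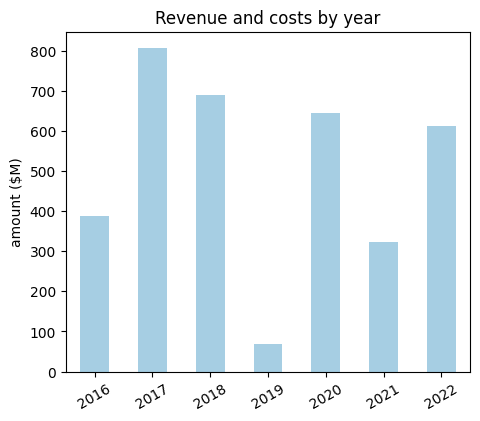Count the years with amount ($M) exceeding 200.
Above 200: 2016, 2017, 2018, 2020, 2021, 2022.

6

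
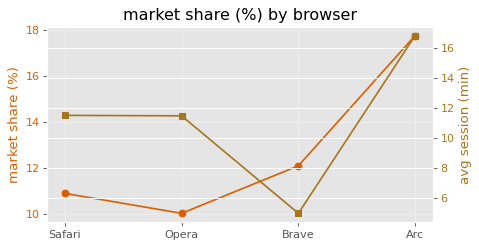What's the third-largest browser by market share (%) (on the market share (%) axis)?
Safari

Top 4 (on the market share (%) axis): Arc ≈ 18, Brave ≈ 12, Safari ≈ 11, Opera ≈ 10.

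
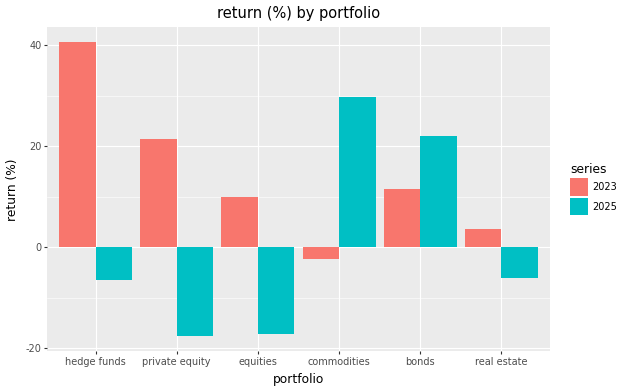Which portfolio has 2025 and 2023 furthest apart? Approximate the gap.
hedge funds, ≈ 45 %

hedge funds: 2025 ≈ -5, 2023 ≈ 40 → gap ≈ 45. Next-largest (private equity) is only ≈ 40.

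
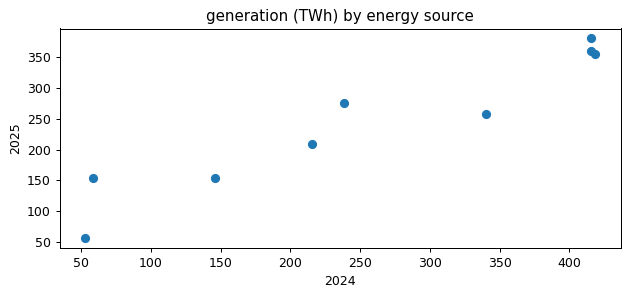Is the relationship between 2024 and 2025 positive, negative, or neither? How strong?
positive, strong

Points are positively correlated; strong (|r| ≈ 1.0).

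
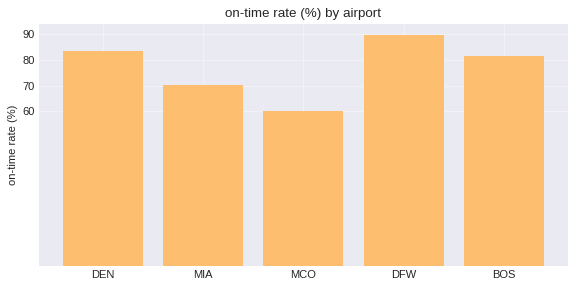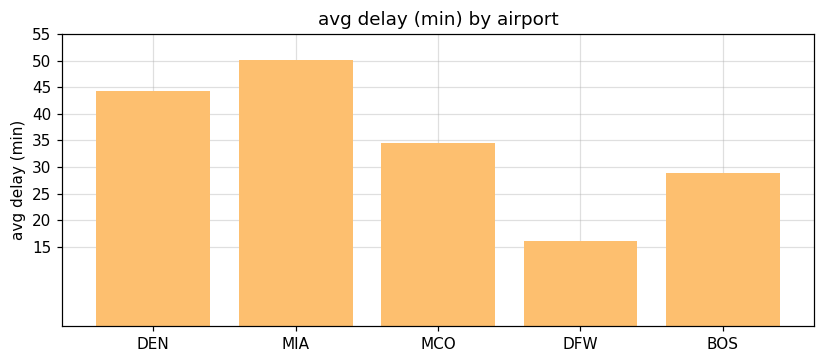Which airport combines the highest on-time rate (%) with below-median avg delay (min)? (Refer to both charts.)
Chart 2 median avg delay (min) ≈ 35; below-median airports: DFW, BOS. Among those, DFW has the highest on-time rate (%) (≈ 90).

DFW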